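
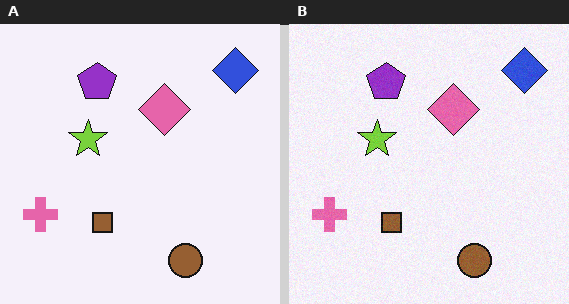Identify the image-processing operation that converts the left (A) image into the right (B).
It was degraded with subtle gaussian noise.

Random speckle covers the whole image, including the flat background.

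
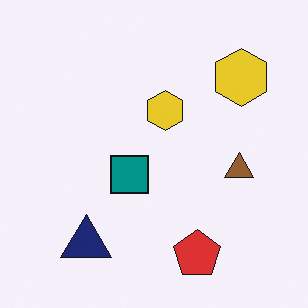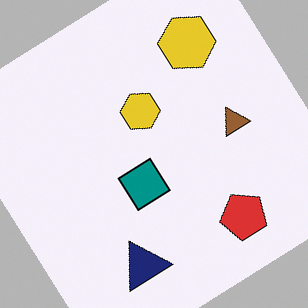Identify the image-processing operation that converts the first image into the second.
Rotated counter-clockwise by a large amount — several tens of degrees.

Every shape is tilted by the same angle and the image corners show triangular fill wedges — a whole-image rotation by a non-right angle.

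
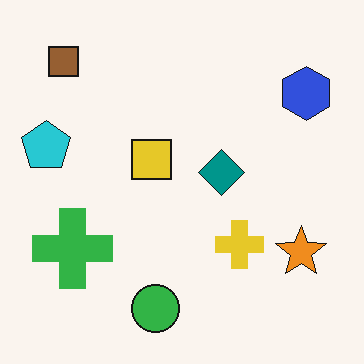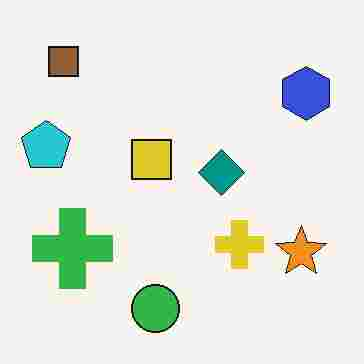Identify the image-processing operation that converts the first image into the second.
This is the original image heavily JPEG-compressed with obvious blocking artifacts.

Blocky 8×8 compression artifacts appear around shape edges and the flat background shows ringing — characteristic JPEG degradation.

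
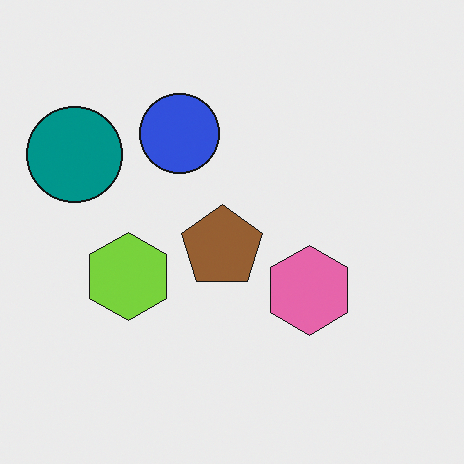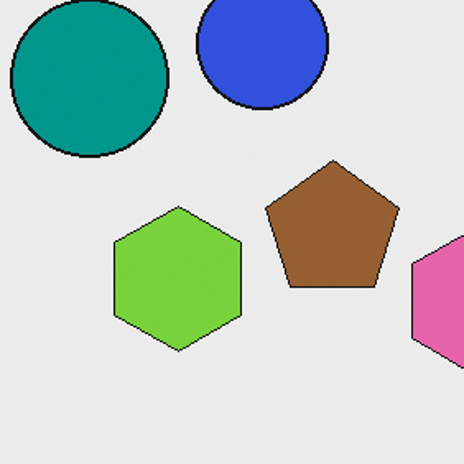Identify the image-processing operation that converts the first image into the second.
The transformation is: cropped tightly and scaled back up.

The visible shapes are larger and the field of view is narrower; shapes near the original edges may be partly or wholly outside the frame — a crop-and-rescale.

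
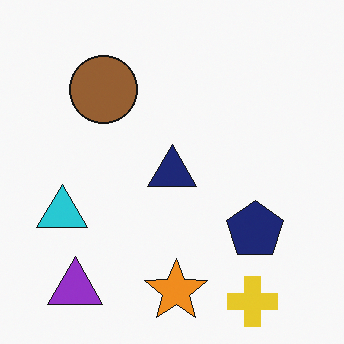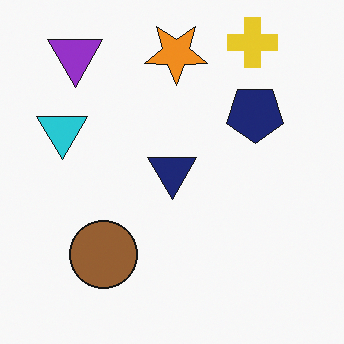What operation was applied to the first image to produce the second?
Flipped vertically (top ↔ bottom).

The yellow cross is in the bottom-right of the first image and the top-right of the second — shapes on opposite sides of the horizontal midline have swapped in a mirror flip.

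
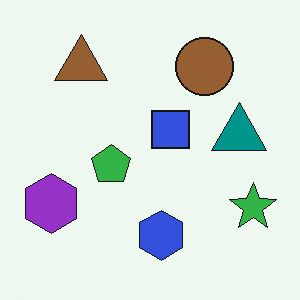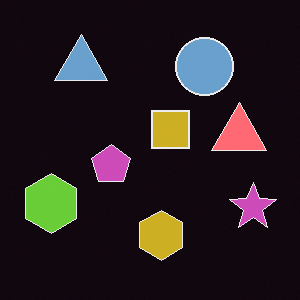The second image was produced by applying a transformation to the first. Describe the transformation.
The image was color-inverted (negative).

The light background has become dark and every shape's color is its complement — a photographic negative.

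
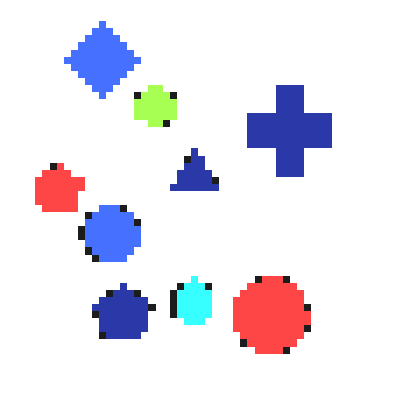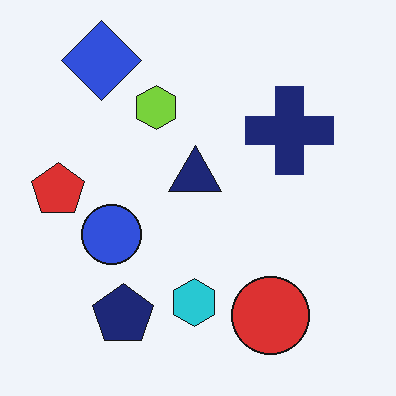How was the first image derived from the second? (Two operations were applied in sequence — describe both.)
Substantially brightened, then moderately pixelated.

Every pixel — background and shapes alike — is uniformly brightened. Shapes are reduced to large square blocks; fine edges and outlines are lost — a downscale-then-upscale (mosaic) effect.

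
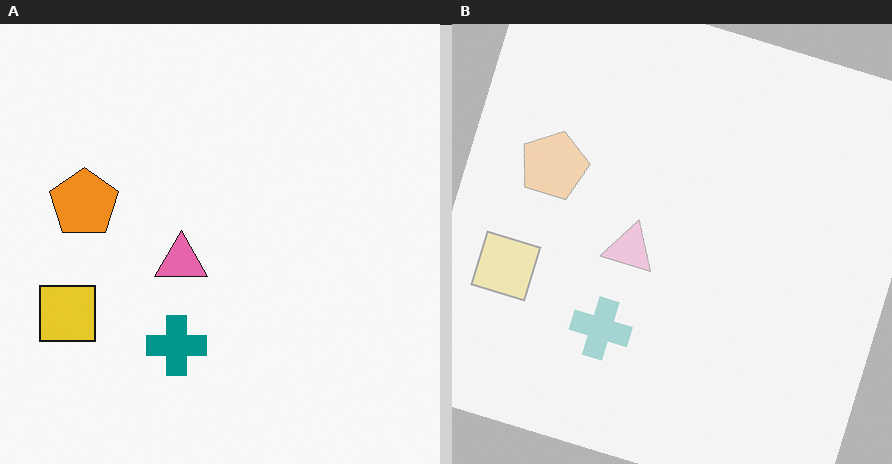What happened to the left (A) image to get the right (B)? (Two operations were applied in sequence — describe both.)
The transformation is: given much lower contrast, then rotated clockwise by a moderate amount.

Tones are pushed toward mid-grey across the whole image — a global contrast change. Every shape is tilted by the same angle and the image corners show triangular fill wedges — a whole-image rotation by a non-right angle.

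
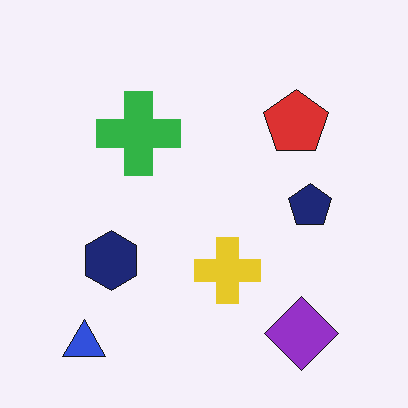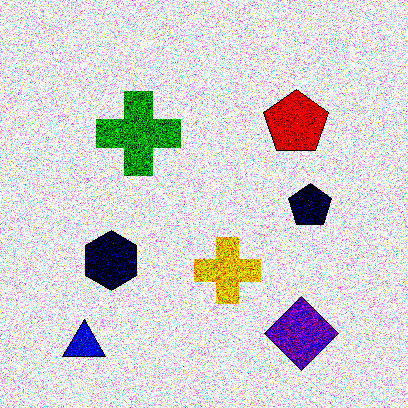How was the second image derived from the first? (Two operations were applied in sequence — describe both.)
Degraded with strong gaussian noise, then boosted in contrast.

Random speckle covers the whole image, including the flat background. Tones are pushed away from mid-grey across the whole image — a global contrast change.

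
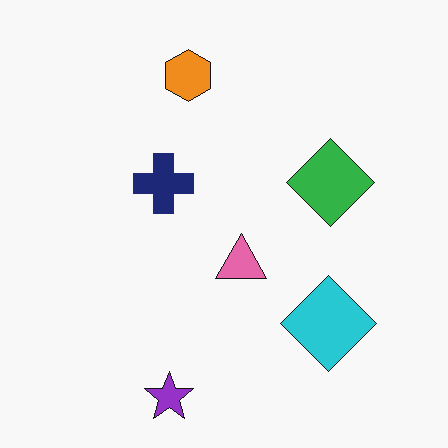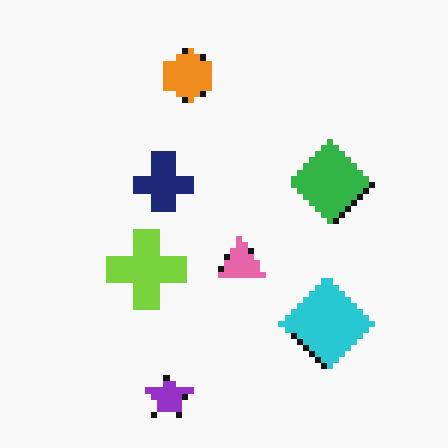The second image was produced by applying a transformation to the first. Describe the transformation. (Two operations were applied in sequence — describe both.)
The image was moderately pixelated, then overlaid with an additional lime cross.

Shapes are reduced to large square blocks; fine edges and outlines are lost — a downscale-then-upscale (mosaic) effect. A lime cross appears in the second image that is absent from the first.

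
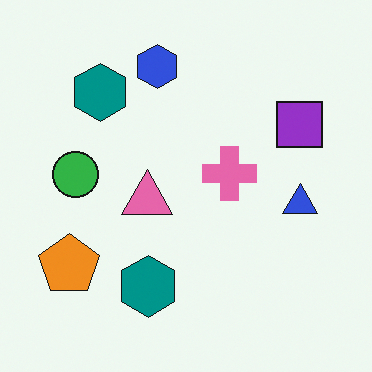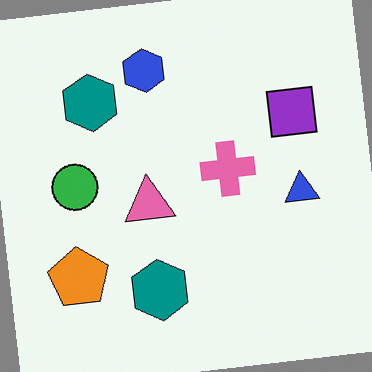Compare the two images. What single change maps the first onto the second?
The second image is the first rotated counter-clockwise by a few degrees.

Every shape is tilted by the same angle and the image corners show triangular fill wedges — a whole-image rotation by a non-right angle.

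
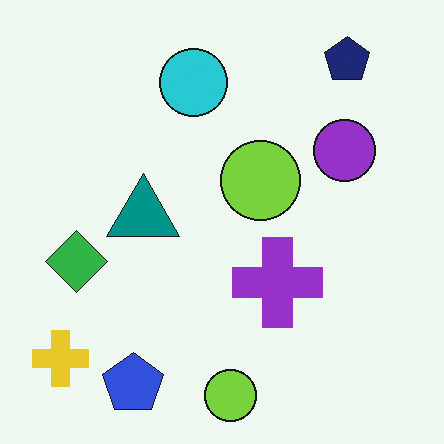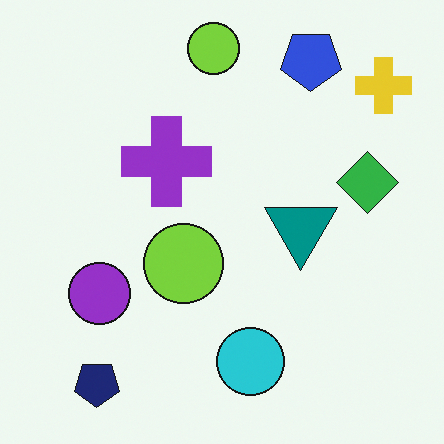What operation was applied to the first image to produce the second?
This is the original image rotated 180°.

The yellow cross sits in the bottom-left of the first image and the top-right of the second — consistent with a whole-image 180° rotation.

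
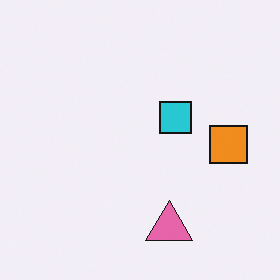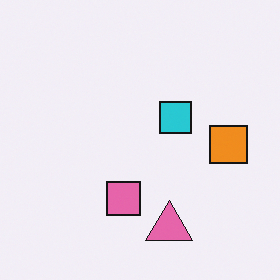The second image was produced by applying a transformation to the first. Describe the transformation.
The image was overlaid with an additional pink square.

A pink square appears in the second image that is absent from the first.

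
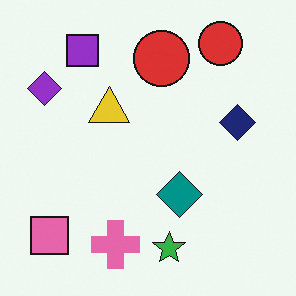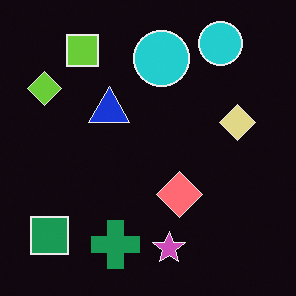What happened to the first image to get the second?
The transformation is: color-inverted (negative).

The light background has become dark and every shape's color is its complement — a photographic negative.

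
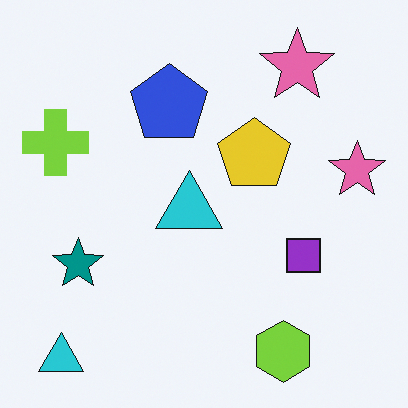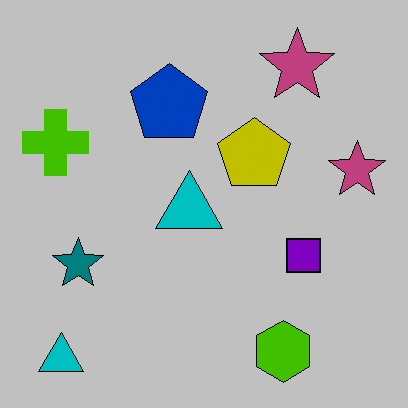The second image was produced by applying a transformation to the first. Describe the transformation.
It was aggressively posterized.

Each flat color has snapped to a coarser quantized level — most visibly, the near-white background has dropped to a flat grey.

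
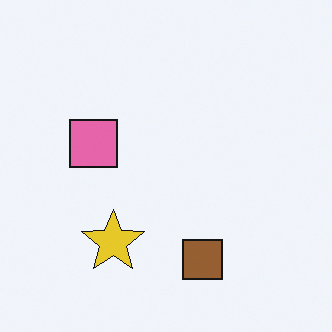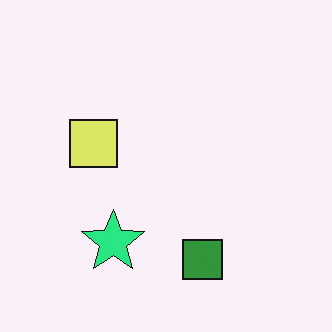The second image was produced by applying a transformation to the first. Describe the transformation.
The image was hue-shifted noticeably.

Every shape's color has rotated by the same amount around the hue wheel — a uniform hue shift.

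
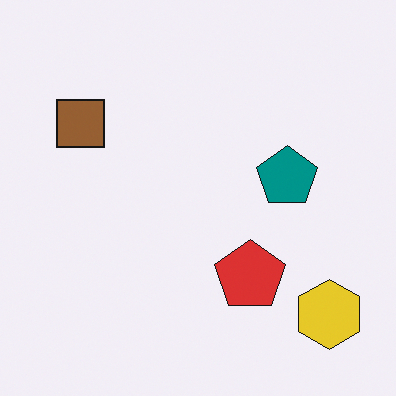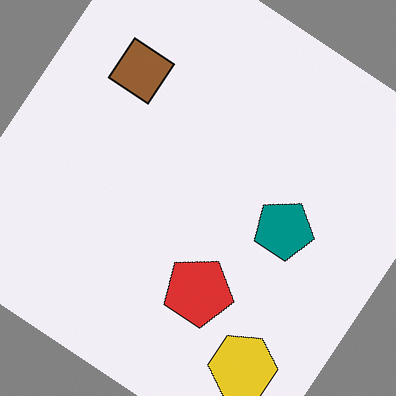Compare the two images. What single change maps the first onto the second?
The image was rotated clockwise by a large amount — several tens of degrees.

Every shape is tilted by the same angle and the image corners show triangular fill wedges — a whole-image rotation by a non-right angle.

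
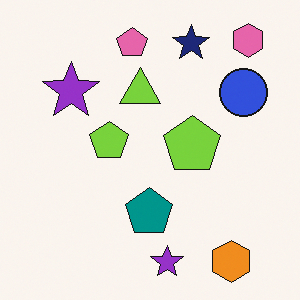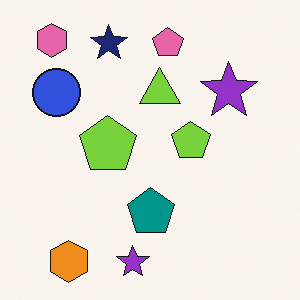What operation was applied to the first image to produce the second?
This is the original image flipped horizontally (left ↔ right).

The pink hexagon is in the top-right of the first image and the top-left of the second — shapes on opposite sides of the vertical midline have swapped in a mirror flip.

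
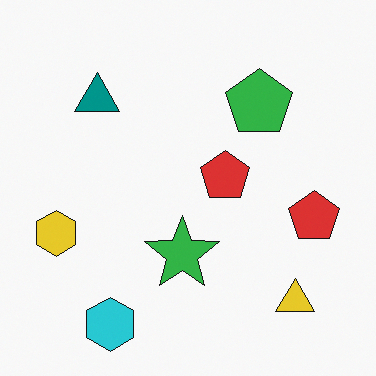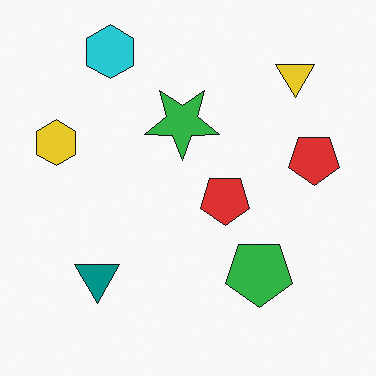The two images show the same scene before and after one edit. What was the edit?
The second image is the first flipped vertically (top ↔ bottom).

The cyan hexagon is in the bottom-left of the first image and the top-left of the second — shapes on opposite sides of the horizontal midline have swapped in a mirror flip.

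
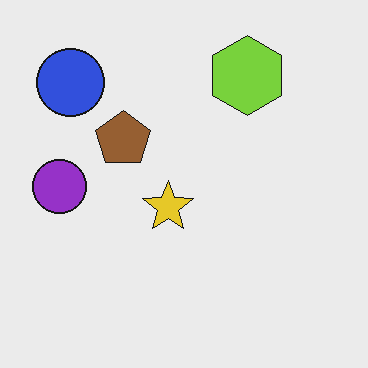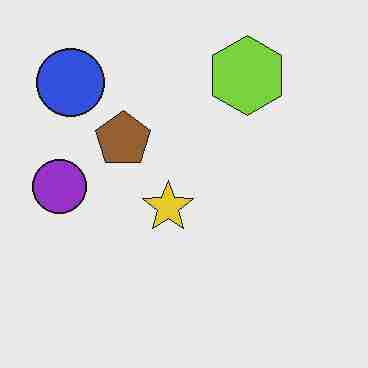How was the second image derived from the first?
It was heavily JPEG-compressed with obvious blocking artifacts.

Blocky 8×8 compression artifacts appear around shape edges and the flat background shows ringing — characteristic JPEG degradation.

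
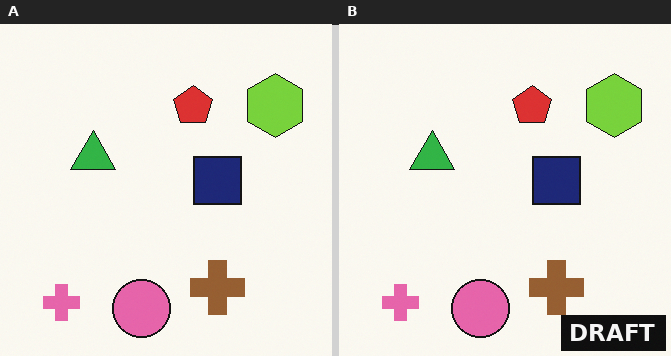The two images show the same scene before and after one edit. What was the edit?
Watermarked with the text "DRAFT" in the lower-right corner.

A dark label reading "DRAFT" appears in the lower-right corner.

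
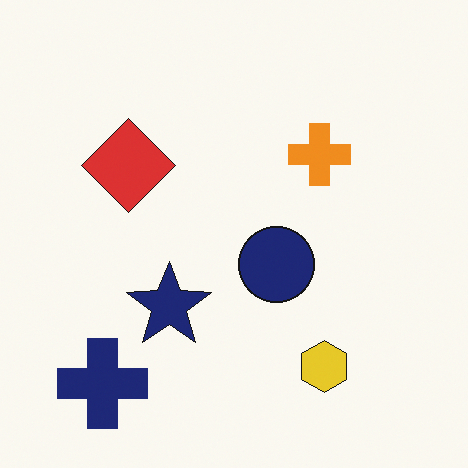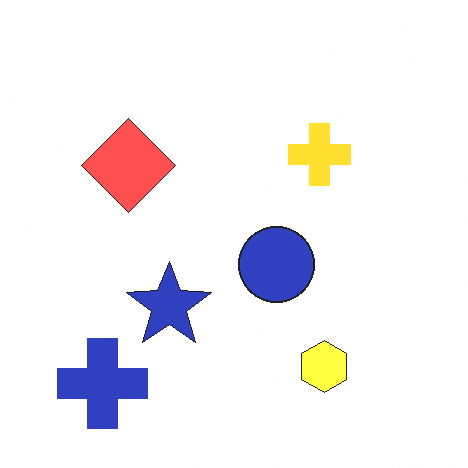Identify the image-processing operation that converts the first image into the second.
It was brightened a lot.

Every pixel — background and shapes alike — is uniformly brightened.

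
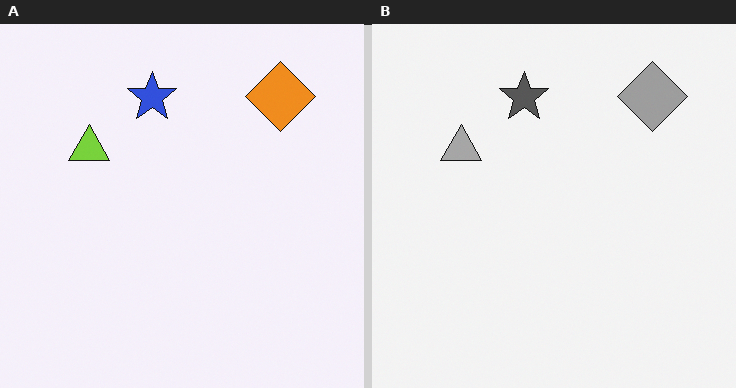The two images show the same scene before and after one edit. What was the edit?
The transformation is: converted to grayscale.

All color is removed — every shape is now a shade of grey.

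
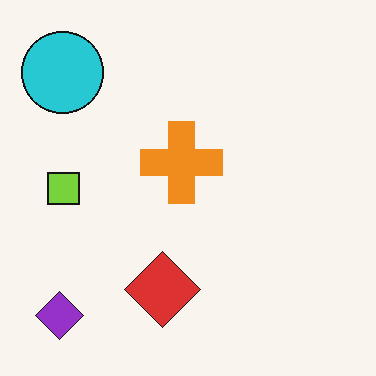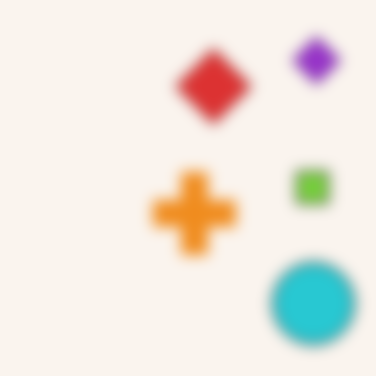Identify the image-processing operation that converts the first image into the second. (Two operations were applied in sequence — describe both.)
Rotated 180°, then strongly gaussian-blurred.

The purple diamond sits in the bottom-left of the first image and the top-right of the second — consistent with a whole-image 180° rotation. Shape edges and outlines are uniformly softened across the whole image.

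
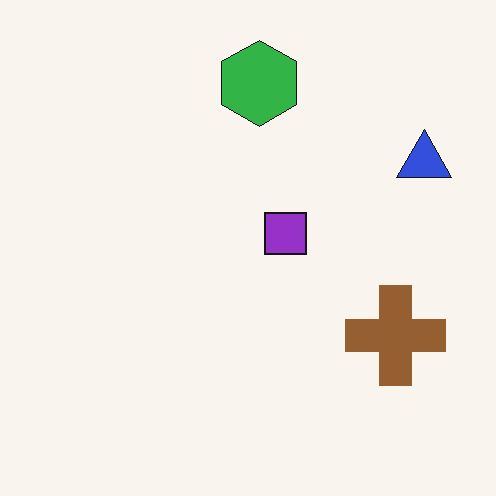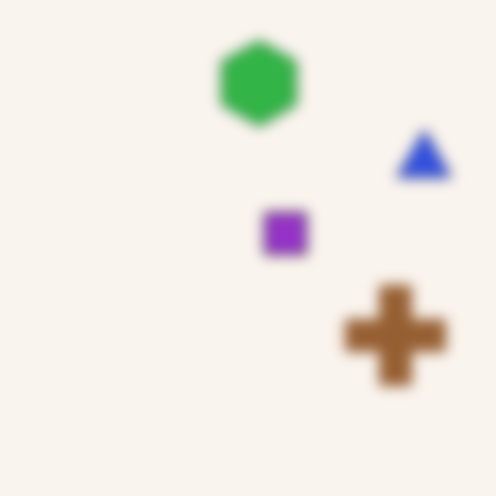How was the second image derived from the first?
This is the original image heavily blurred.

Shape edges and outlines are uniformly softened across the whole image.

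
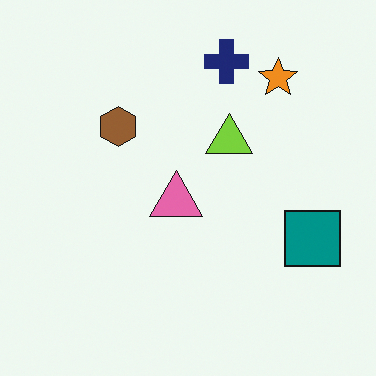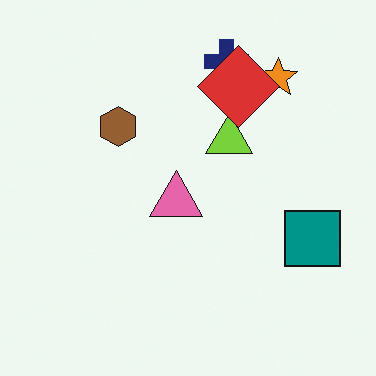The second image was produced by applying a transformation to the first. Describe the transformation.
It was overlaid with an additional red diamond.

A red diamond appears in the second image that is absent from the first.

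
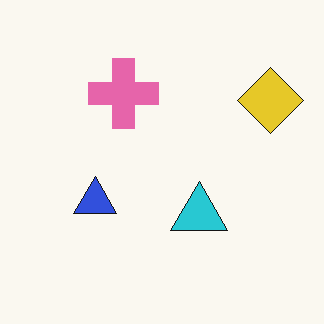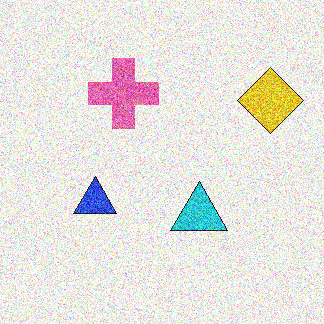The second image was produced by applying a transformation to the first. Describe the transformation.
This is the original image degraded with a thick layer of grain.

Random speckle covers the whole image, including the flat background.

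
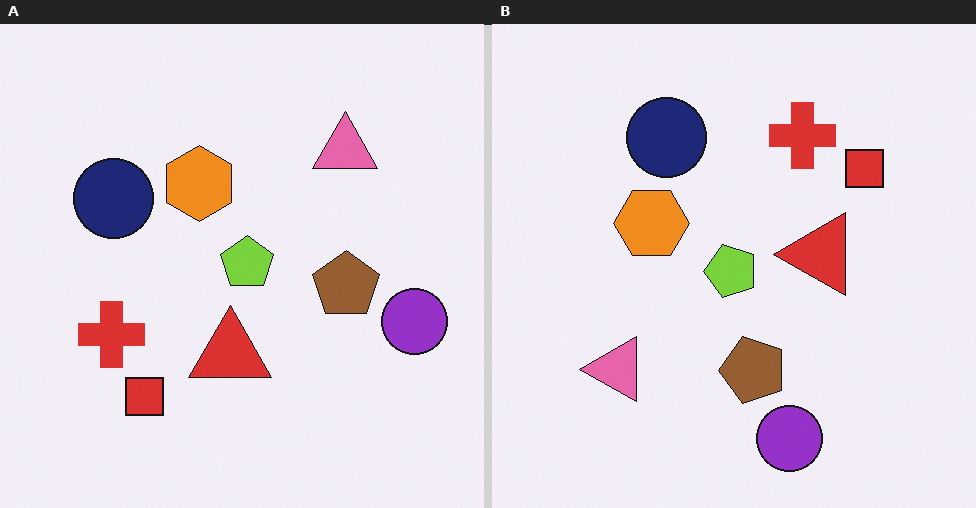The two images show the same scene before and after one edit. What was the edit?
The right (B) image is the left (A) transposed (reflected across the top-left ↔ bottom-right diagonal).

Shapes have swapped their row and column positions — what was in the top-right is now in the bottom-left — a diagonal reflection.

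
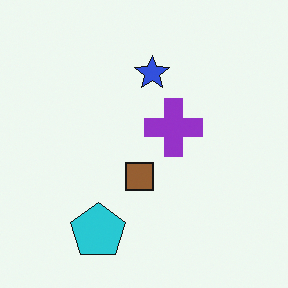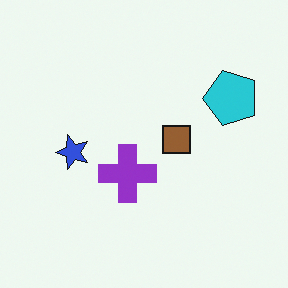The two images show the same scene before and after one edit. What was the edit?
It was transposed (reflected across the top-left ↔ bottom-right diagonal).

Shapes have swapped their row and column positions — what was in the top-right is now in the bottom-left — a diagonal reflection.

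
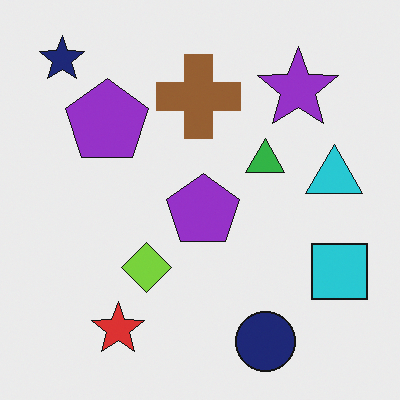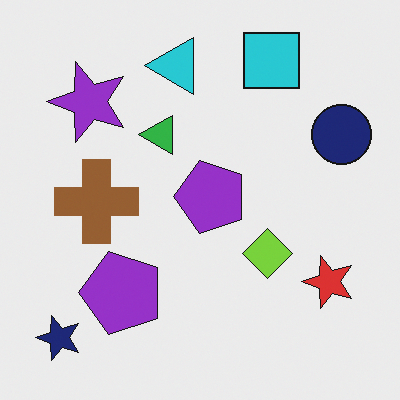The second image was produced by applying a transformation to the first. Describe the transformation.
It was rotated 90° counter-clockwise.

The navy star sits in the top-left of the first image and the bottom-left of the second — consistent with a whole-image 90° counter-clockwise rotation.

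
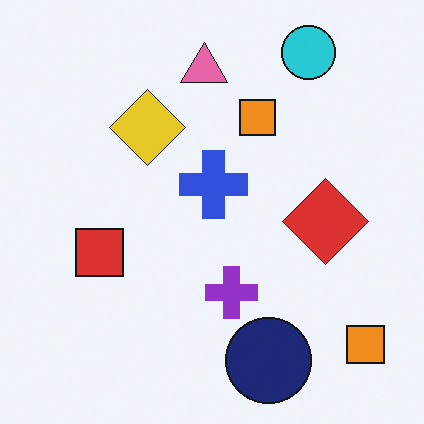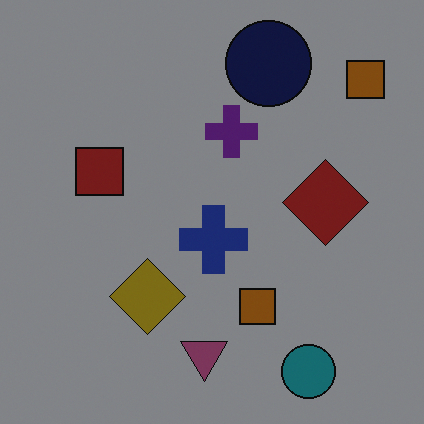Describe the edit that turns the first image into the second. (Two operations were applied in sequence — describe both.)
Substantially darkened, then flipped vertically (top ↔ bottom).

Every pixel — background and shapes alike — is uniformly darkened. The cyan circle is in the top-right of the first image and the bottom-right of the second — shapes on opposite sides of the horizontal midline have swapped in a mirror flip.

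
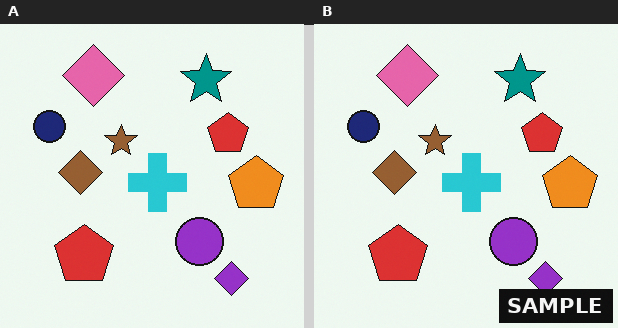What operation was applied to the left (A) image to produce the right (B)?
The right (B) image is the left (A) watermarked with the text "SAMPLE" in the lower-right corner.

A dark label reading "SAMPLE" appears in the lower-right corner.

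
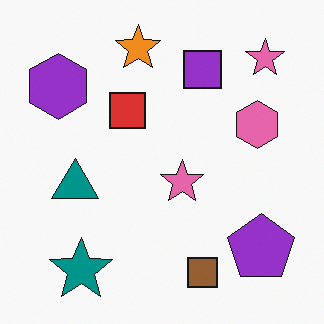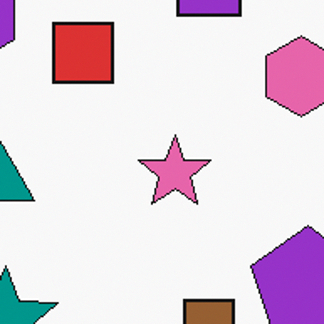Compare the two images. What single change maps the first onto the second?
The image was cropped tightly and scaled back up.

The visible shapes are larger and the field of view is narrower; shapes near the original edges may be partly or wholly outside the frame — a crop-and-rescale.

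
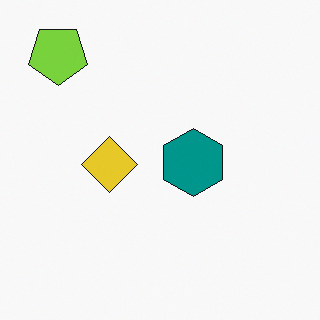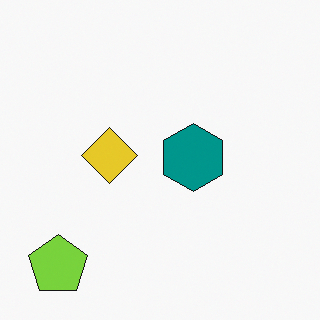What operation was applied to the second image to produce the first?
Flipped vertically (top ↔ bottom).

The lime pentagon is in the bottom-left of the second image and the top-left of the first — shapes on opposite sides of the horizontal midline have swapped in a mirror flip.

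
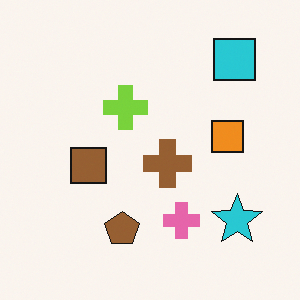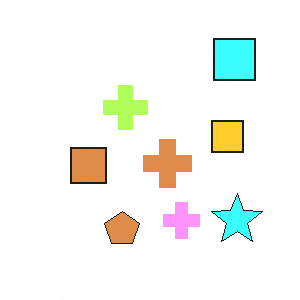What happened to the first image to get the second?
The image was noticeably brightened.

Every pixel — background and shapes alike — is uniformly brightened.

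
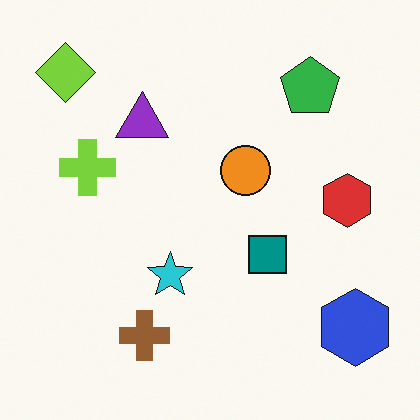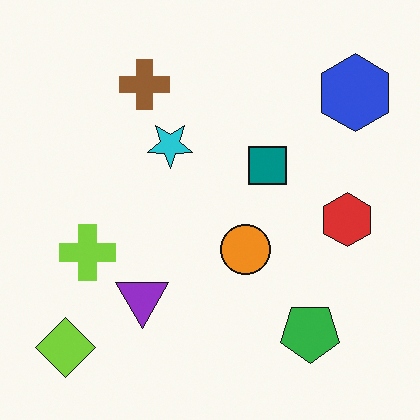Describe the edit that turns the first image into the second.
Flipped vertically (top ↔ bottom).

The lime diamond is in the top-left of the first image and the bottom-left of the second — shapes on opposite sides of the horizontal midline have swapped in a mirror flip.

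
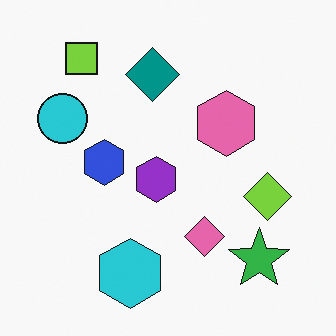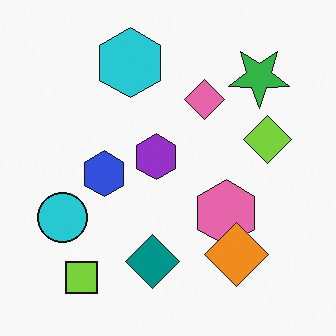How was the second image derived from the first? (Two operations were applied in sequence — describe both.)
The second image is the first flipped vertically (top ↔ bottom), then overlaid with an additional orange diamond.

The lime square is in the top-left of the first image and the bottom-left of the second — shapes on opposite sides of the horizontal midline have swapped in a mirror flip. An orange diamond appears in the second image that is absent from the first.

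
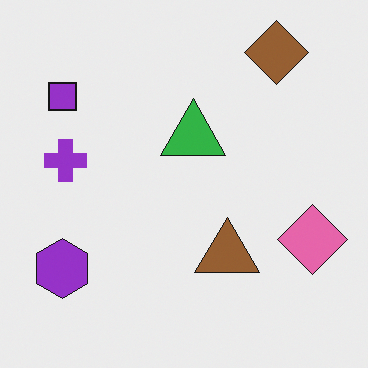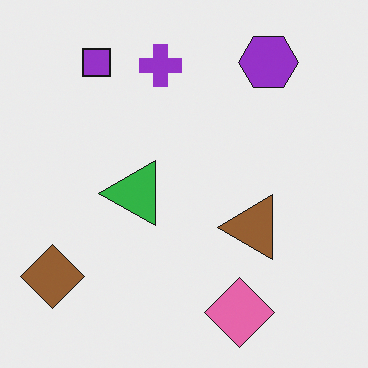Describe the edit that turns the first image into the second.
The image was transposed (reflected across the top-left ↔ bottom-right diagonal).

Shapes have swapped their row and column positions — what was in the top-right is now in the bottom-left — a diagonal reflection.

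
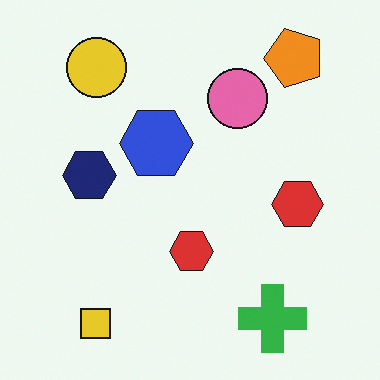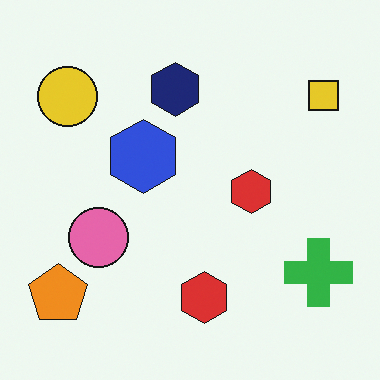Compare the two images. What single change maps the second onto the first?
The transformation is: transposed (reflected across the top-left ↔ bottom-right diagonal).

Shapes have swapped their row and column positions — what was in the top-right is now in the bottom-left — a diagonal reflection.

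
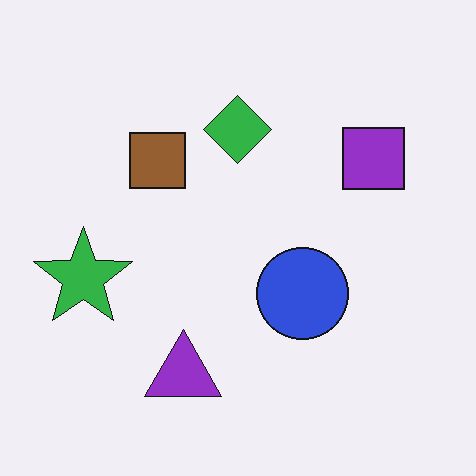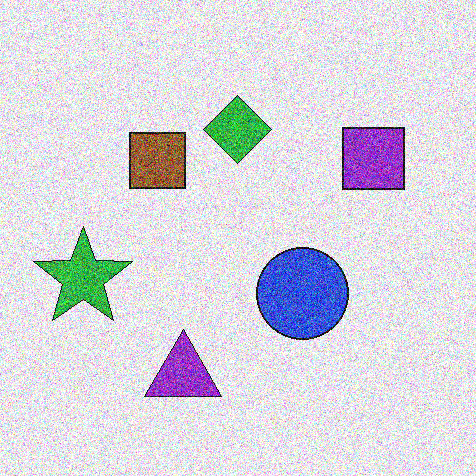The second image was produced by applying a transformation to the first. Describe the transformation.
The transformation is: degraded with strong gaussian noise.

Random speckle covers the whole image, including the flat background.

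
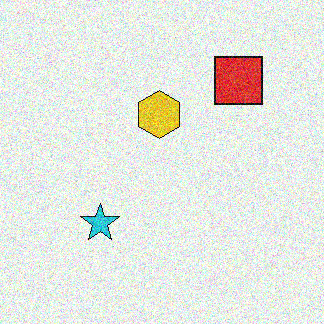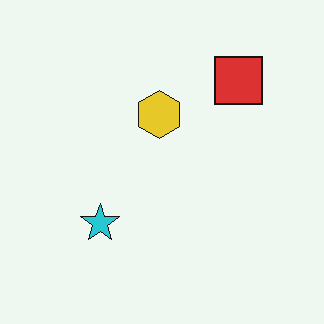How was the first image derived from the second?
The image was degraded with strong gaussian noise.

Random speckle covers the whole image, including the flat background.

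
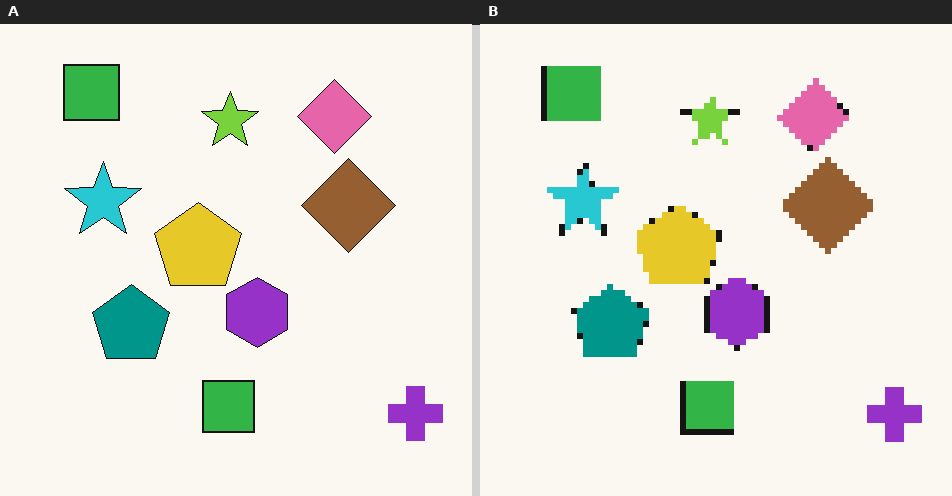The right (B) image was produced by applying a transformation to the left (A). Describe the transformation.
Moderately pixelated.

Shapes are reduced to large square blocks; fine edges and outlines are lost — a downscale-then-upscale (mosaic) effect.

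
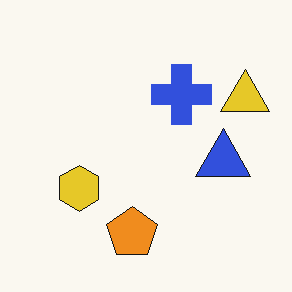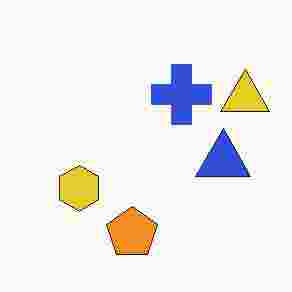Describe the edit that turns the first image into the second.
The image was degraded with heavy JPEG compression.

Blocky 8×8 compression artifacts appear around shape edges and the flat background shows ringing — characteristic JPEG degradation.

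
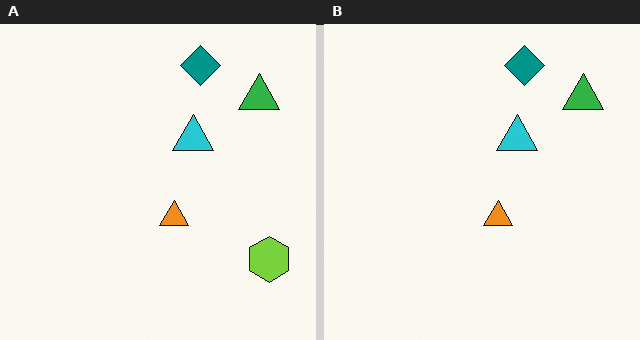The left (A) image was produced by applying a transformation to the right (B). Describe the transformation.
The left (A) image is the right (B) overlaid with an additional lime hexagon.

A lime hexagon appears in the left (A) image that is absent from the right (B).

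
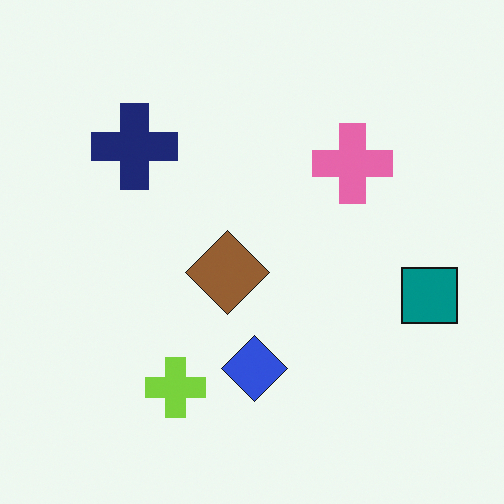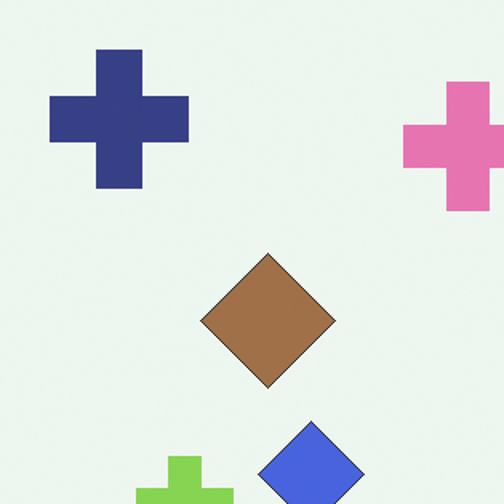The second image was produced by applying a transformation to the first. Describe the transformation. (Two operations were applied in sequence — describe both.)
The image was given slightly reduced contrast, then cropped to a modestly smaller region and rescaled.

Tones are pushed toward mid-grey across the whole image — a global contrast change. The visible shapes are larger and the field of view is narrower; shapes near the original edges may be partly or wholly outside the frame — a crop-and-rescale.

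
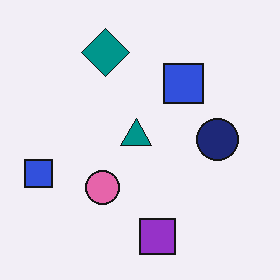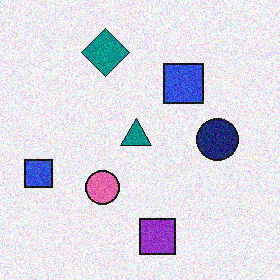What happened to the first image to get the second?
The image was degraded with moderate additive noise.

Random speckle covers the whole image, including the flat background.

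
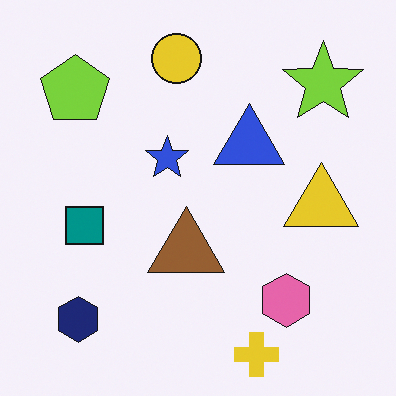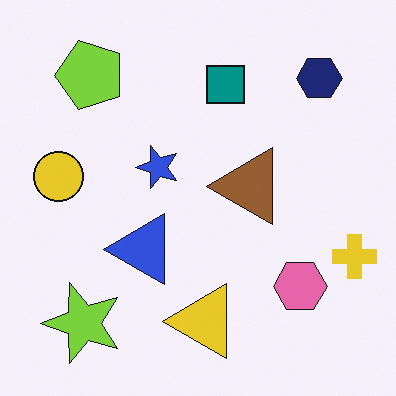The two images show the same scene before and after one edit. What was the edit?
The transformation is: transposed (reflected across the top-left ↔ bottom-right diagonal).

Shapes have swapped their row and column positions — what was in the top-right is now in the bottom-left — a diagonal reflection.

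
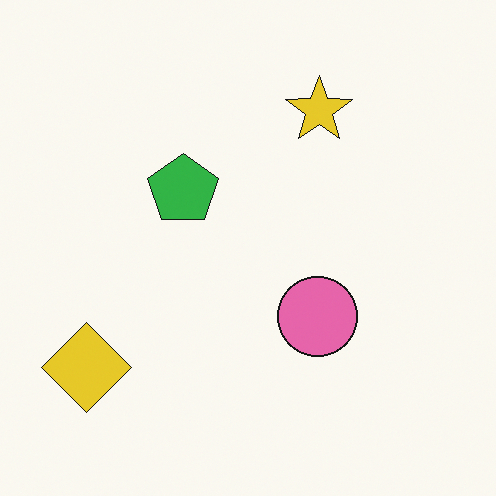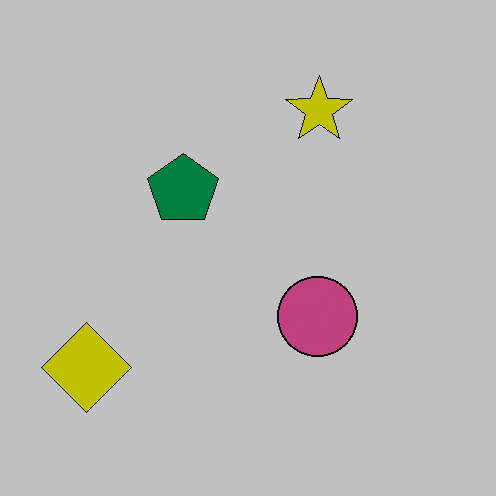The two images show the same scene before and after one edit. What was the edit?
The second image is the first aggressively posterized.

Each flat color has snapped to a coarser quantized level — most visibly, the near-white background has dropped to a flat grey.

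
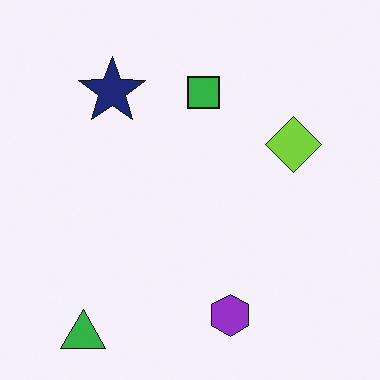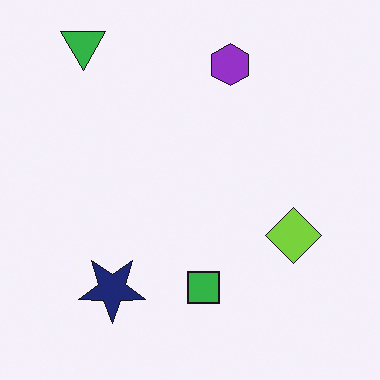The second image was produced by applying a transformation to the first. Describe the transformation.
Flipped vertically (top ↔ bottom).

The green triangle is in the bottom-left of the first image and the top-left of the second — shapes on opposite sides of the horizontal midline have swapped in a mirror flip.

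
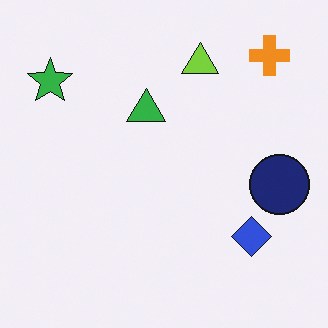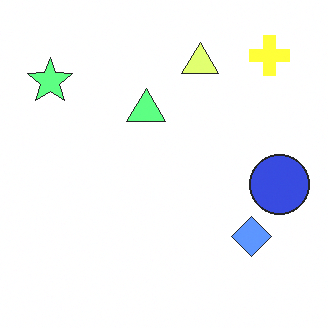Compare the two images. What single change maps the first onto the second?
The second image is the first noticeably brightened.

Every pixel — background and shapes alike — is uniformly brightened.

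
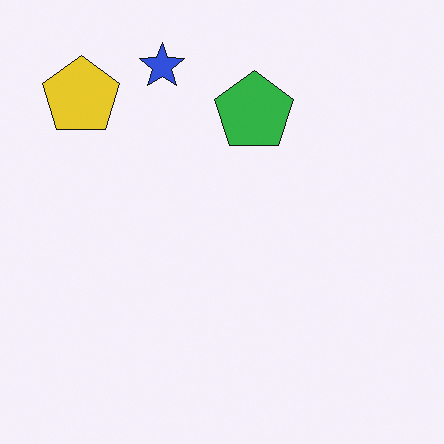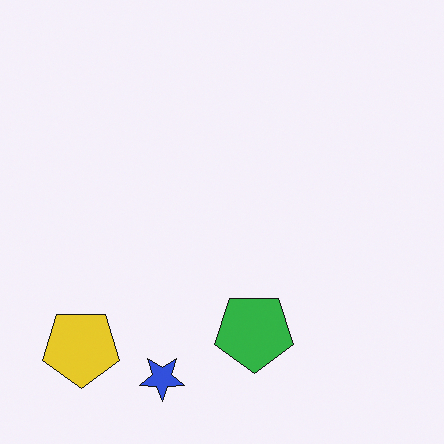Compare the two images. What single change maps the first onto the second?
The image was flipped vertically (top ↔ bottom).

The blue star is in the top of the first image and the bottom of the second — shapes on opposite sides of the horizontal midline have swapped in a mirror flip.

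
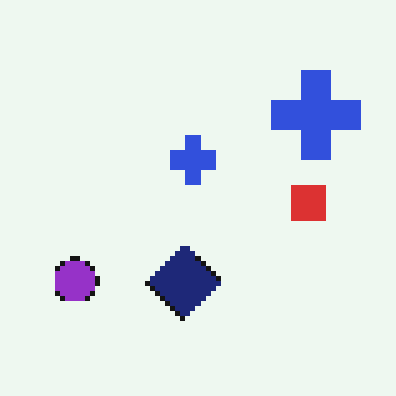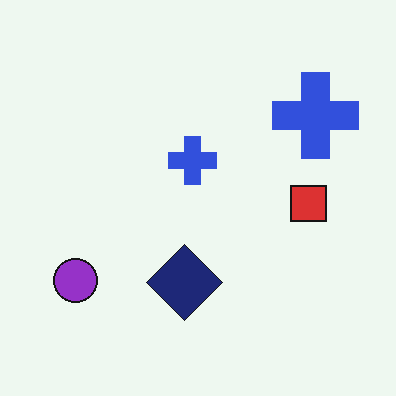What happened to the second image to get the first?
This is the original image mildly pixelated.

Shapes are reduced to large square blocks; fine edges and outlines are lost — a downscale-then-upscale (mosaic) effect.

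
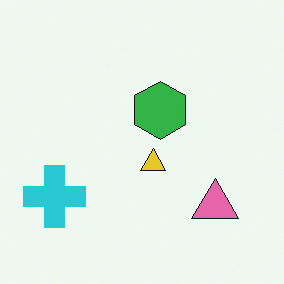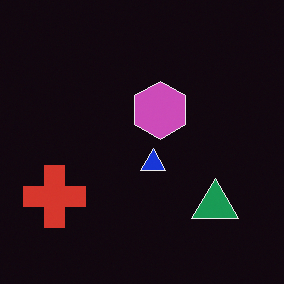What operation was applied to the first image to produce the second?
The second image is the first color-inverted (negative).

The light background has become dark and every shape's color is its complement — a photographic negative.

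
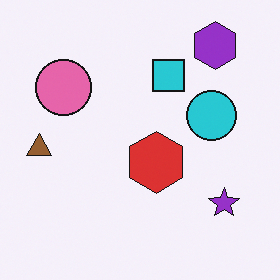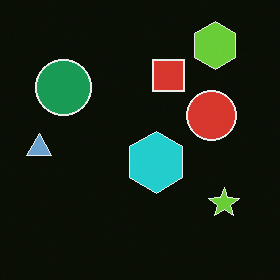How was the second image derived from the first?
This is the original image color-inverted (negative).

The light background has become dark and every shape's color is its complement — a photographic negative.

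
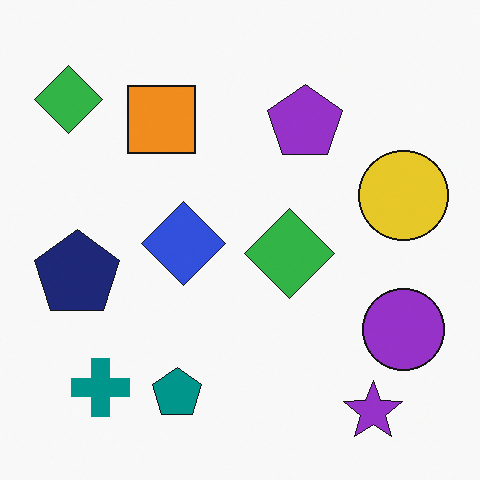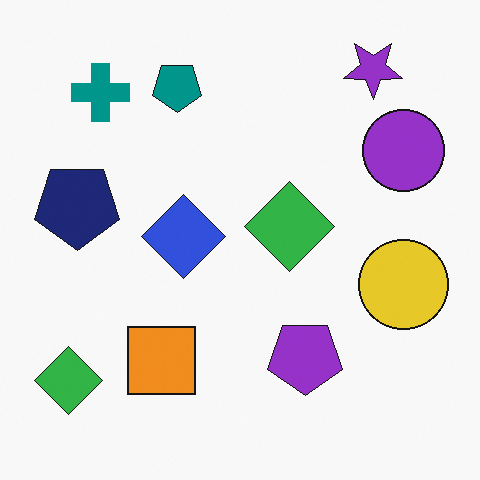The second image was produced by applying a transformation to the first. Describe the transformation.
The image was flipped vertically (top ↔ bottom).

The purple star is in the bottom-right of the first image and the top-right of the second — shapes on opposite sides of the horizontal midline have swapped in a mirror flip.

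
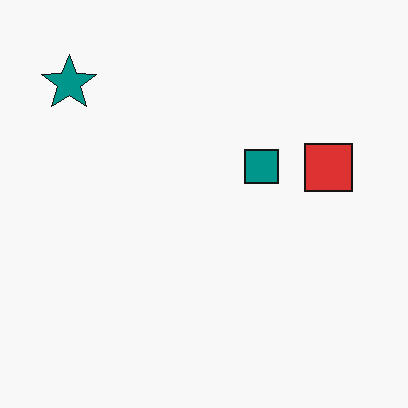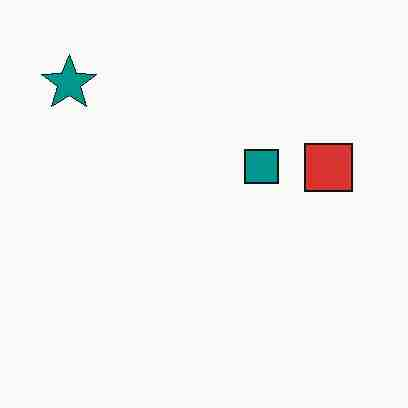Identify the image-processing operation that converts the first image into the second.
The second image is the first degraded with heavy JPEG compression.

Blocky 8×8 compression artifacts appear around shape edges and the flat background shows ringing — characteristic JPEG degradation.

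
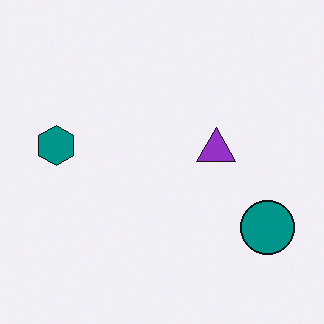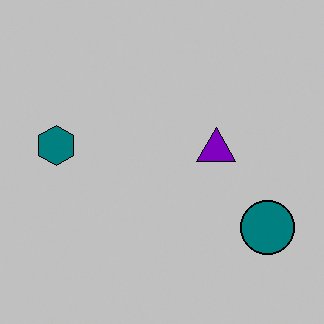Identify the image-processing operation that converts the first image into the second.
The second image is the first heavily posterized to just a handful of flat colors.

Each flat color has snapped to a coarser quantized level — most visibly, the near-white background has dropped to a flat grey.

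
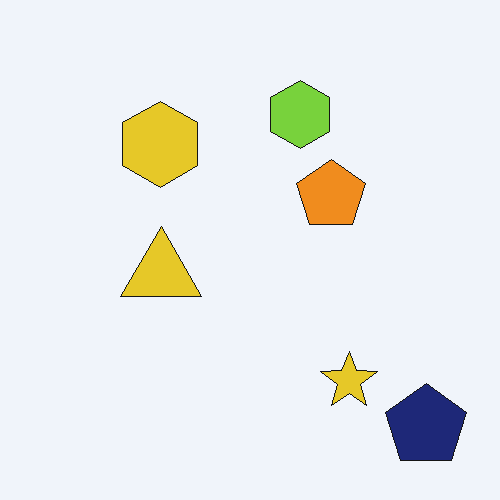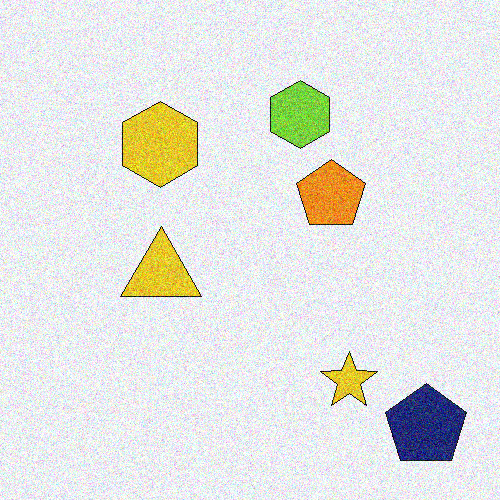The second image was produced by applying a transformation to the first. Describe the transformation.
Degraded with visible gaussian noise.

Random speckle covers the whole image, including the flat background.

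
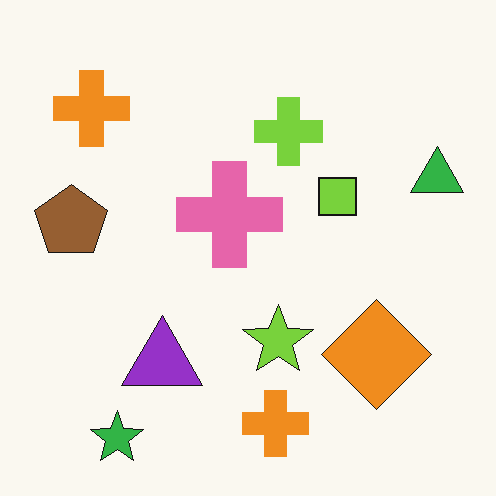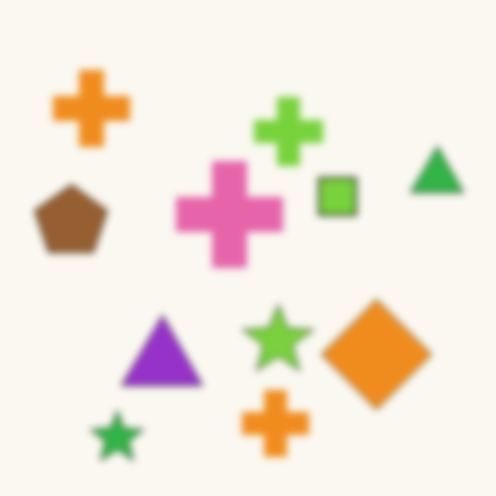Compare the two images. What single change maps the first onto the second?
This is the original image noticeably gaussian-blurred.

Shape edges and outlines are uniformly softened across the whole image.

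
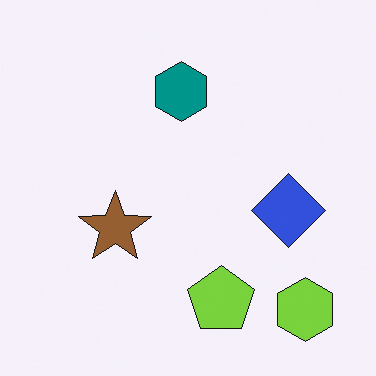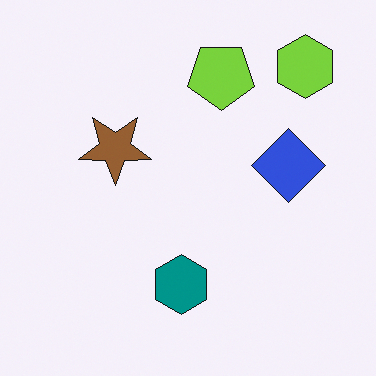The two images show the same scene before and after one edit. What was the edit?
The transformation is: flipped vertically (top ↔ bottom).

The lime hexagon is in the bottom-right of the first image and the top-right of the second — shapes on opposite sides of the horizontal midline have swapped in a mirror flip.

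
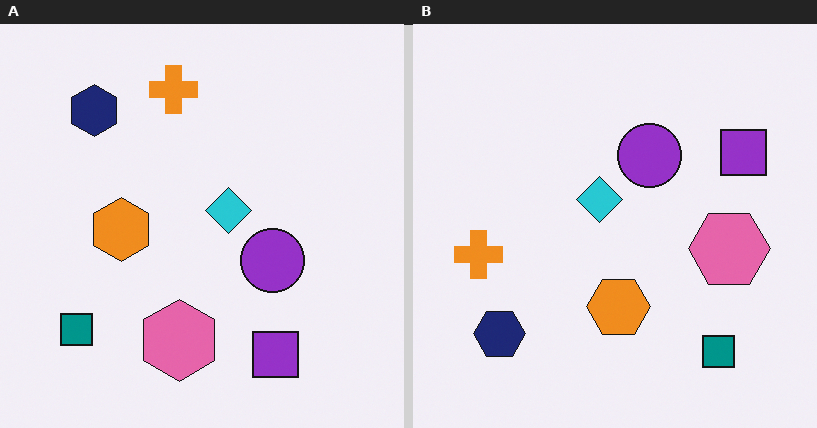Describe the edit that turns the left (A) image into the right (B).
Rotated 90° counter-clockwise.

The teal square sits in the bottom-left of the left (A) image and the bottom-right of the right (B) — consistent with a whole-image 90° counter-clockwise rotation.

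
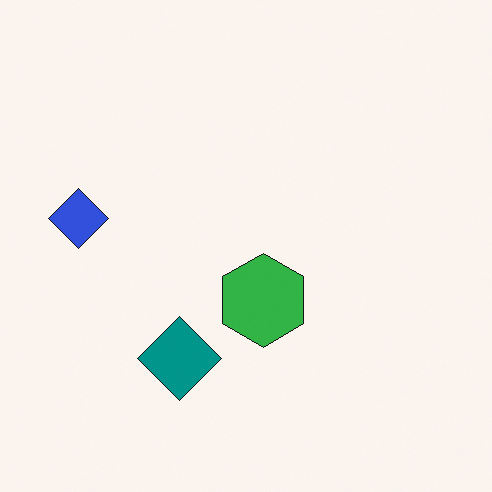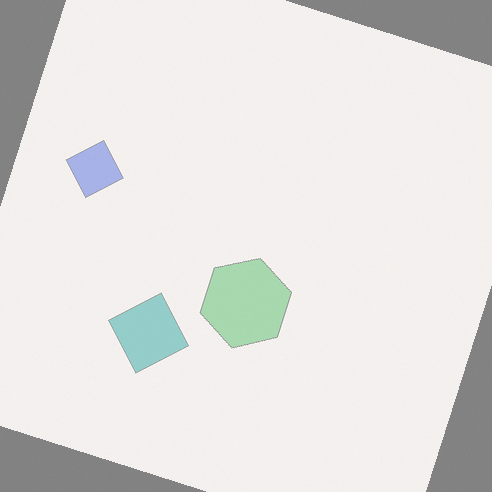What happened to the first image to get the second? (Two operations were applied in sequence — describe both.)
Given much lower contrast, then rotated clockwise by a clearly visible amount.

Tones are pushed toward mid-grey across the whole image — a global contrast change. Every shape is tilted by the same angle and the image corners show triangular fill wedges — a whole-image rotation by a non-right angle.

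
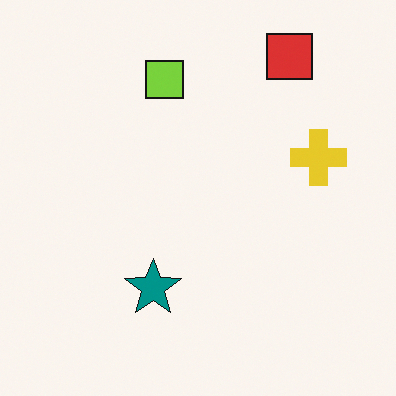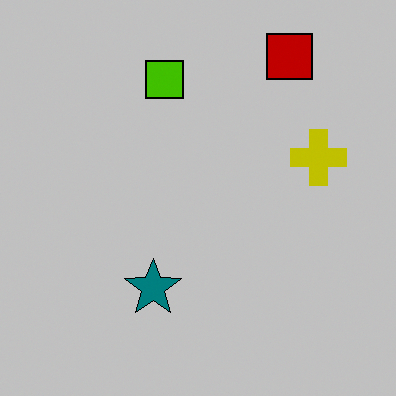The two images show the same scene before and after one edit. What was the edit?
This is the original image heavily posterized to just a handful of flat colors.

Each flat color has snapped to a coarser quantized level — most visibly, the near-white background has dropped to a flat grey.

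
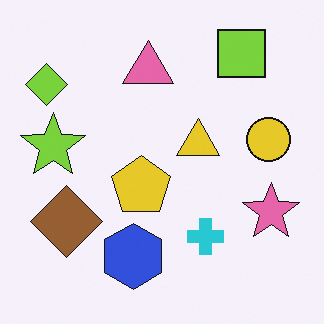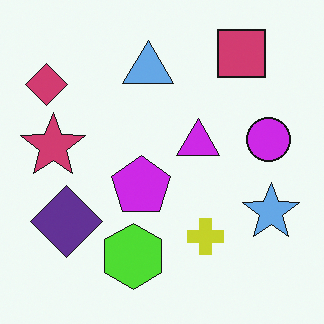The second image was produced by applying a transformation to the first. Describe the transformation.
It was hue-shifted through roughly half the color wheel.

Every shape's color has rotated by the same amount around the hue wheel — a uniform hue shift.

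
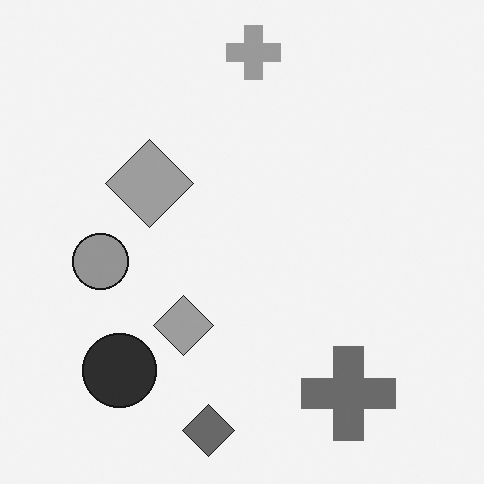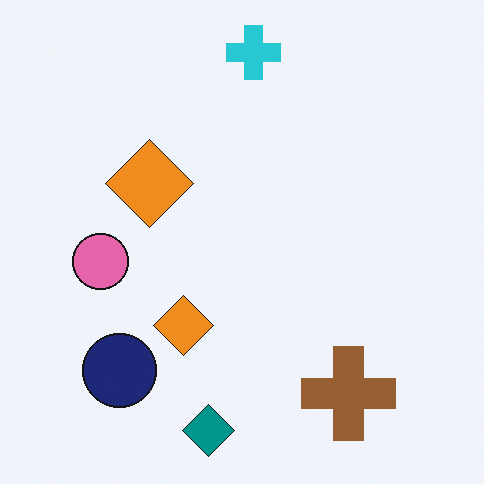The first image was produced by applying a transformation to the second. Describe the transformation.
Converted to grayscale.

All color is removed — every shape is now a shade of grey.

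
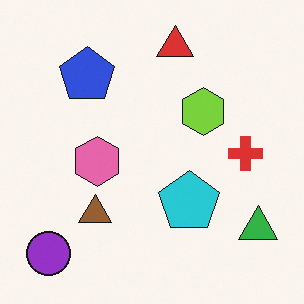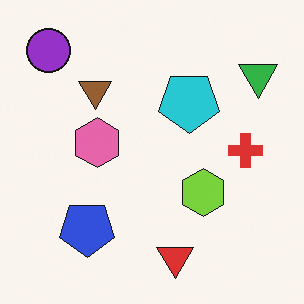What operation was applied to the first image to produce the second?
The transformation is: flipped vertically (top ↔ bottom).

The red triangle is in the top of the first image and the bottom of the second — shapes on opposite sides of the horizontal midline have swapped in a mirror flip.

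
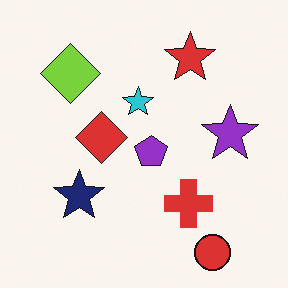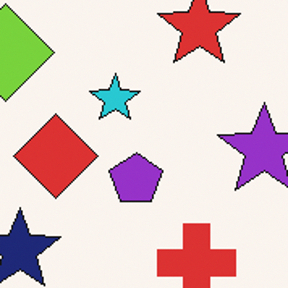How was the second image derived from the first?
The transformation is: cropped to a noticeably smaller region and rescaled.

The visible shapes are larger and the field of view is narrower; shapes near the original edges may be partly or wholly outside the frame — a crop-and-rescale.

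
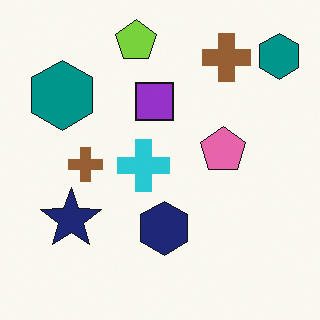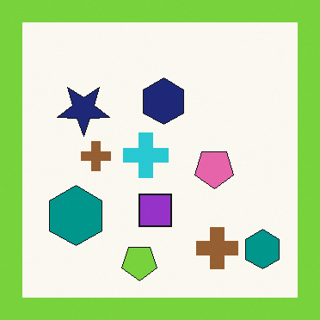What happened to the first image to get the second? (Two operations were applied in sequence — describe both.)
It was flipped vertically (top ↔ bottom), then framed with a lime border.

The lime pentagon is in the top of the first image and the bottom of the second — shapes on opposite sides of the horizontal midline have swapped in a mirror flip. A solid lime frame runs around the edge of the second image, with the content slightly shrunk inside it.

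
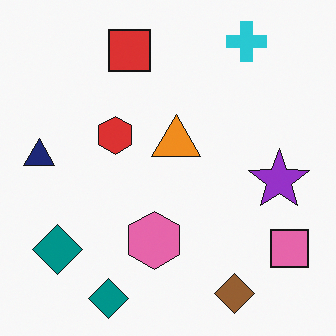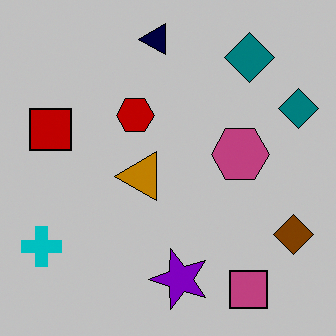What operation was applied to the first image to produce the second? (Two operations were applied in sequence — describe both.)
The image was aggressively posterized, then transposed (reflected across the top-left ↔ bottom-right diagonal).

Each flat color has snapped to a coarser quantized level — most visibly, the near-white background has dropped to a flat grey. Shapes have swapped their row and column positions — what was in the top-right is now in the bottom-left — a diagonal reflection.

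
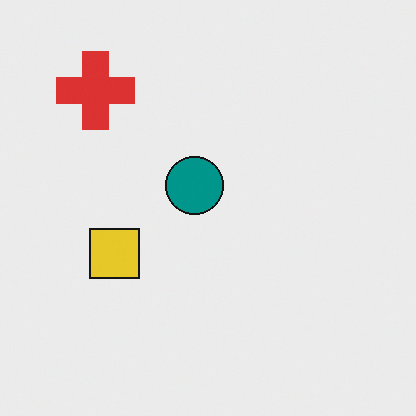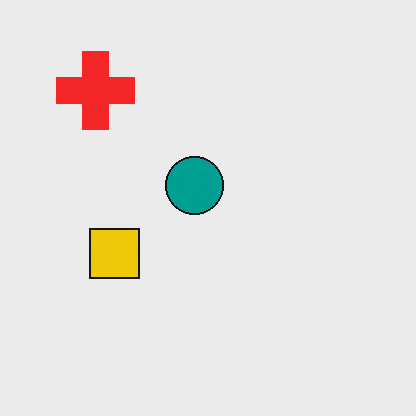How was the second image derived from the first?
Slightly oversaturated.

All colors are more vivid — a global saturation change.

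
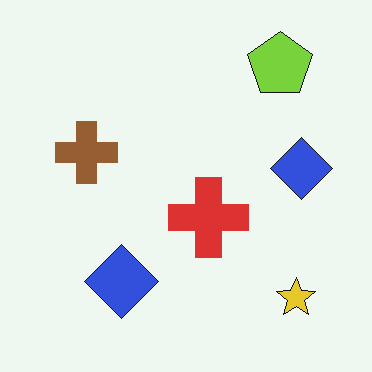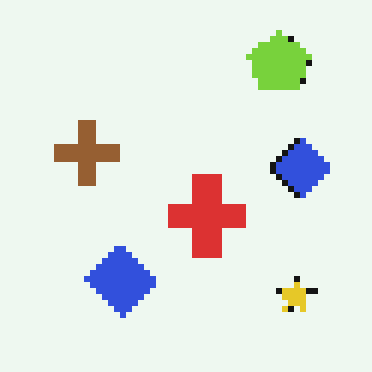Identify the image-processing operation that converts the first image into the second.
This is the original image moderately pixelated.

Shapes are reduced to large square blocks; fine edges and outlines are lost — a downscale-then-upscale (mosaic) effect.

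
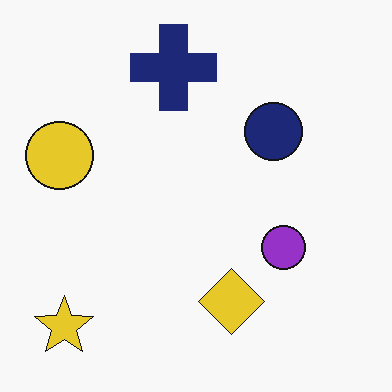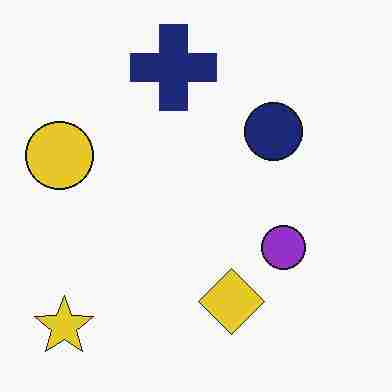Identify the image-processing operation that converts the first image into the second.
This is the original image heavily JPEG-compressed with obvious blocking artifacts.

Blocky 8×8 compression artifacts appear around shape edges and the flat background shows ringing — characteristic JPEG degradation.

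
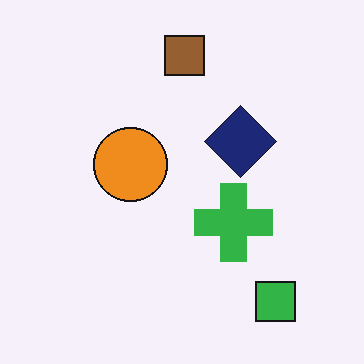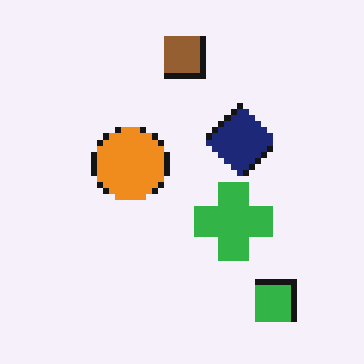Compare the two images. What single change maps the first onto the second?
Pixelated into visible square blocks.

Shapes are reduced to large square blocks; fine edges and outlines are lost — a downscale-then-upscale (mosaic) effect.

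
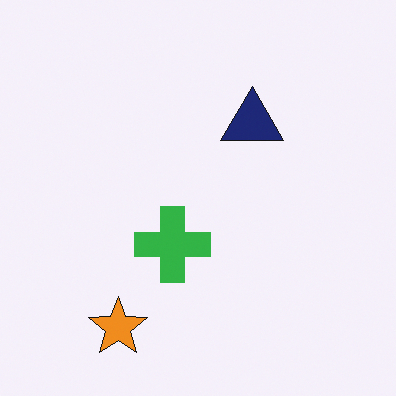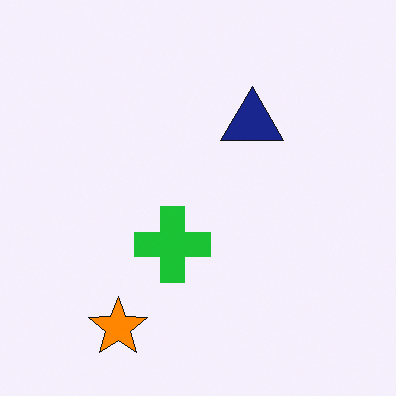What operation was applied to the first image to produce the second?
It was slightly oversaturated.

All colors are more vivid — a global saturation change.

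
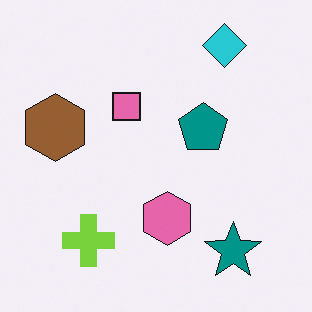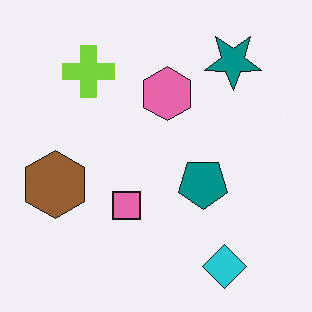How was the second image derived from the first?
It was flipped vertically (top ↔ bottom).

The cyan diamond is in the top-right of the first image and the bottom-right of the second — shapes on opposite sides of the horizontal midline have swapped in a mirror flip.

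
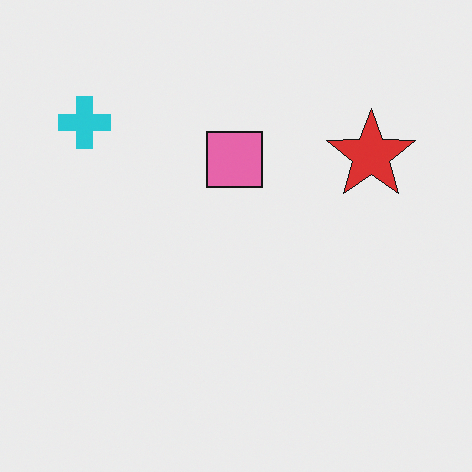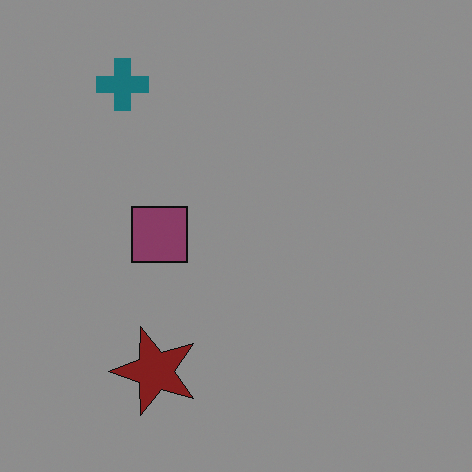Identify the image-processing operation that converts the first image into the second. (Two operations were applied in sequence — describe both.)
The second image is the first darkened a lot, then transposed (reflected across the top-left ↔ bottom-right diagonal).

Every pixel — background and shapes alike — is uniformly darkened. Shapes have swapped their row and column positions — what was in the top-right is now in the bottom-left — a diagonal reflection.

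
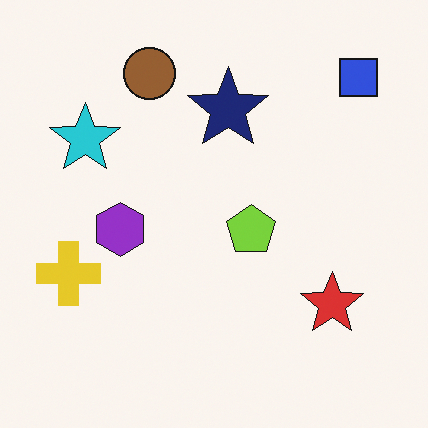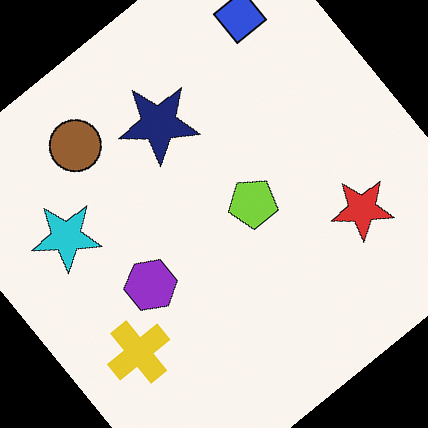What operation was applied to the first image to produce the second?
The transformation is: rotated counter-clockwise by a large amount — several tens of degrees.

Every shape is tilted by the same angle and the image corners show triangular fill wedges — a whole-image rotation by a non-right angle.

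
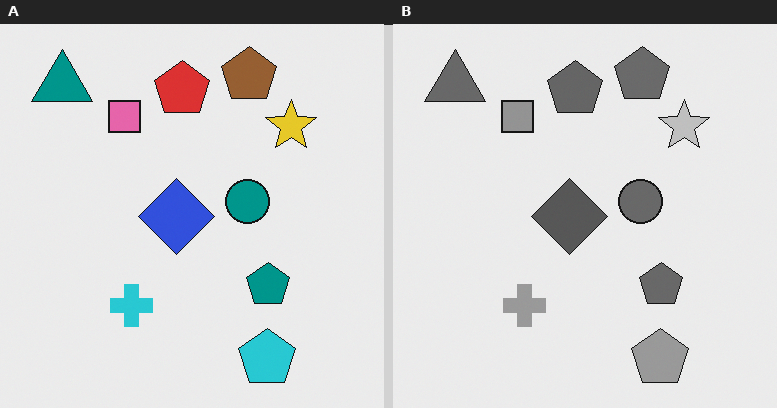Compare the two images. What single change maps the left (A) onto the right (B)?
The right (B) image is the left (A) converted to grayscale.

All color is removed — every shape is now a shade of grey.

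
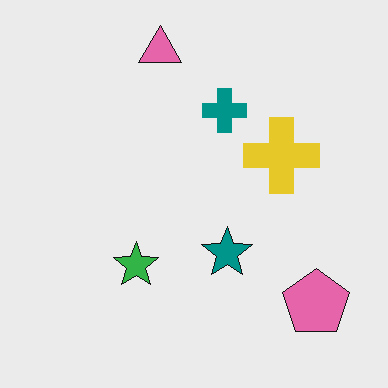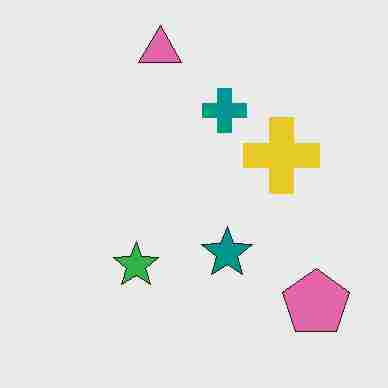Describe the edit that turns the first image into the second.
Degraded with heavy JPEG compression.

Blocky 8×8 compression artifacts appear around shape edges and the flat background shows ringing — characteristic JPEG degradation.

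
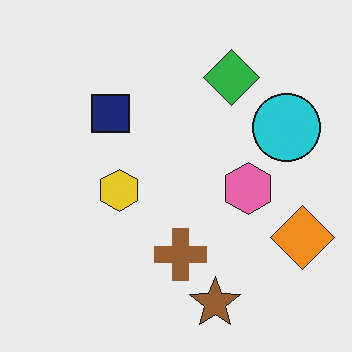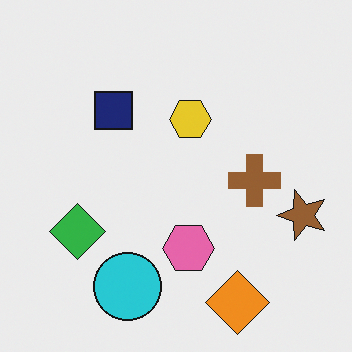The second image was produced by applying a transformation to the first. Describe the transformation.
The second image is the first transposed (reflected across the top-left ↔ bottom-right diagonal).

Shapes have swapped their row and column positions — what was in the top-right is now in the bottom-left — a diagonal reflection.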